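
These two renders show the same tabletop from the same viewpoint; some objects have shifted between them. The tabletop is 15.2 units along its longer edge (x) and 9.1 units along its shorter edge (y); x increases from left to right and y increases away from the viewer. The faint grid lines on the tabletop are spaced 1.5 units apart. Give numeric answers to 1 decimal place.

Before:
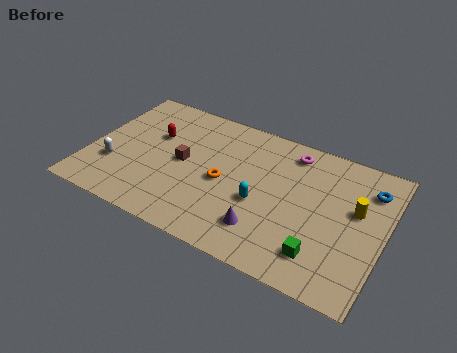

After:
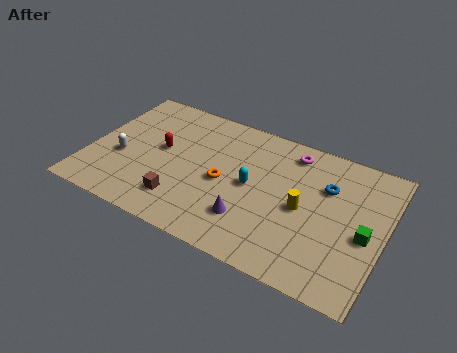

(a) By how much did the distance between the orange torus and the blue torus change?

-2.2

The distance was about 7.7 in the first image and 5.5 in the second, so they moved 2.2 units closer together.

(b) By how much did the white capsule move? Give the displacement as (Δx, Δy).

(0.3, 0.7)

From the two frames, the white capsule sits at roughly (1.4, 2.9) before and (1.7, 3.6) after.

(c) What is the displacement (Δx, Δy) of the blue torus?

(-2.1, -0.8)

The blue torus started near (14.2, 7.0) and ended near (12.1, 6.2).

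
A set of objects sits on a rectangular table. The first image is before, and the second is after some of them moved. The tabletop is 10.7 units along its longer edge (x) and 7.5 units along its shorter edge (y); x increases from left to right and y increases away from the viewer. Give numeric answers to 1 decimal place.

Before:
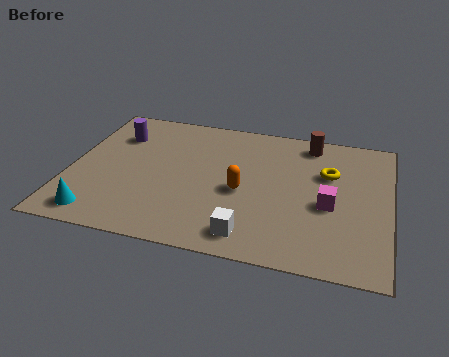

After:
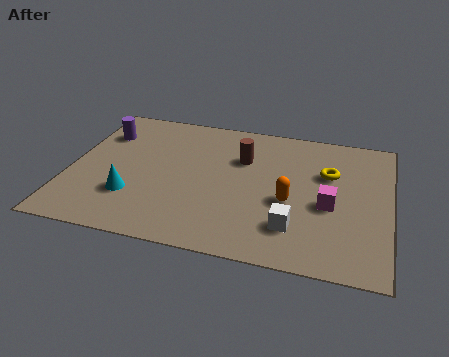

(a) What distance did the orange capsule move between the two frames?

1.6

The orange capsule was near (5.8, 3.3) before and (7.4, 3.1) after, so it travelled √(1.6² + 0.2²) ≈ 1.6 units.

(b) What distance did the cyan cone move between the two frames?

1.6

The cyan cone was near (1.2, 1.0) before and (2.2, 2.2) after, so it travelled √(1.0² + 1.2²) ≈ 1.6 units.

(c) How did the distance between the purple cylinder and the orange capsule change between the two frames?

+2.0

Before: roughly 4.9 units apart; after: 6.9. That's 2.0 units further apart.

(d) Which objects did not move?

the yellow torus and the magenta cube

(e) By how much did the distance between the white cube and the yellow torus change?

-1.2

They were about 4.5 units apart before and 3.3 after — 1.2 units closer together.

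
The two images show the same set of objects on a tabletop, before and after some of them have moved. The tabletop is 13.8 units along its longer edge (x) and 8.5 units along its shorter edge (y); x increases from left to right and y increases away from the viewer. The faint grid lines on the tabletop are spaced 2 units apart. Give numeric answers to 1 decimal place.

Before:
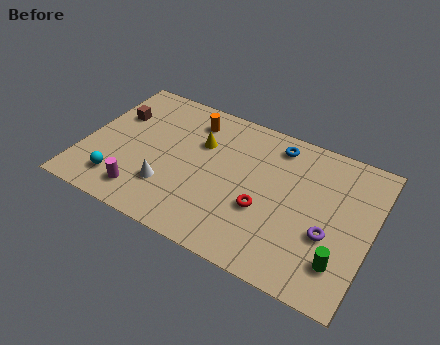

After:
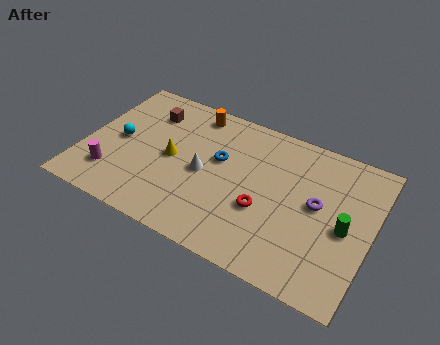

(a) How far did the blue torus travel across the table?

3.3

The blue torus was near (8.9, 7.2) before and (6.4, 5.1) after, so it travelled √(2.5² + 2.1²) ≈ 3.3 units.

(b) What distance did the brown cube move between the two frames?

1.7

The brown cube moved from about (1.2, 5.7) to (2.7, 6.5), a distance of √(1.5² + 0.8²) ≈ 1.7.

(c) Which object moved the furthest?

the blue torus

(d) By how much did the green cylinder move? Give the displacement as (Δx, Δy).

(0.0, 1.9)

The green cylinder was at about (12.6, 2.0) and moved to about (12.6, 3.9).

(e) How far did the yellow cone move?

1.9

From (5.4, 5.7) to (4.2, 4.2), the yellow cone covered √(1.2² + 1.5²) ≈ 1.9 units.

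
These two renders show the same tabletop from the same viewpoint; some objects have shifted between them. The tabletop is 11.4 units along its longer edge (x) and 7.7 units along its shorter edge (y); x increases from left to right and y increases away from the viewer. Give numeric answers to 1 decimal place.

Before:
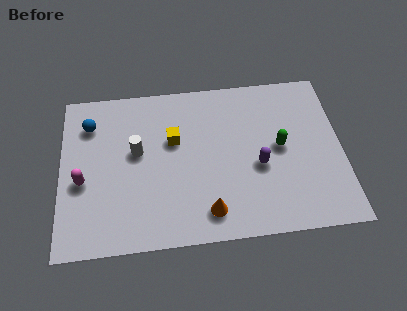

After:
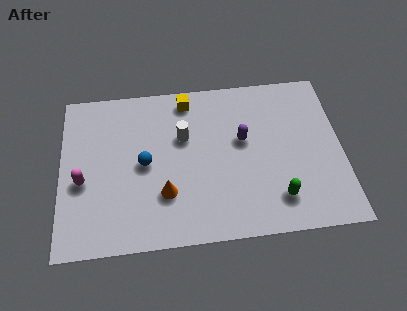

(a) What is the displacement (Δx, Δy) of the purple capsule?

(-0.6, 1.3)

The purple capsule started near (8.0, 3.2) and ended near (7.4, 4.5).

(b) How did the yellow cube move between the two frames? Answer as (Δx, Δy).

(0.6, 1.9)

The yellow cube was at about (4.6, 4.8) and moved to about (5.2, 6.7).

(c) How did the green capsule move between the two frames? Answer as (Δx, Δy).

(-0.2, -2.4)

From the two frames, the green capsule sits at roughly (8.9, 4.0) before and (8.7, 1.6) after.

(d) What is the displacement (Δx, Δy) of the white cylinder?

(1.9, 0.5)

The white cylinder was at about (3.1, 4.4) and moved to about (5.0, 4.9).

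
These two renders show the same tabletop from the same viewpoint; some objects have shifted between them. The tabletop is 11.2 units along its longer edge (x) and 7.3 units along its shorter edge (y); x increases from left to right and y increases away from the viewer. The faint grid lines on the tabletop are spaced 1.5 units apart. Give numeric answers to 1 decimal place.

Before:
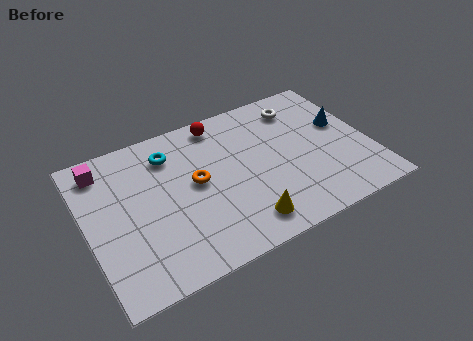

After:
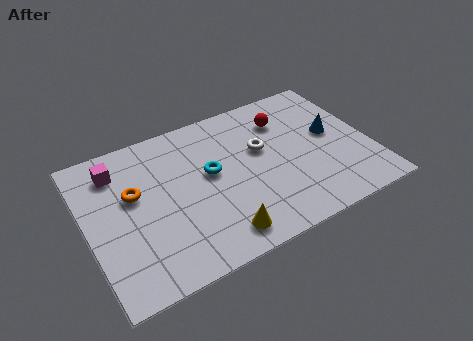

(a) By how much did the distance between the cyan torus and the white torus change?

-3.2

They were about 5.3 units apart before and 2.1 after — 3.2 units closer together.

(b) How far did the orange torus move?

2.5

From (4.3, 3.9) to (1.9, 4.4), the orange torus covered √(2.4² + 0.5²) ≈ 2.5 units.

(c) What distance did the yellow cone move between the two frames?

1.0

The yellow cone moved from about (5.8, 1.2) to (4.8, 1.1), a distance of √(1.0² + 0.1²) ≈ 1.0.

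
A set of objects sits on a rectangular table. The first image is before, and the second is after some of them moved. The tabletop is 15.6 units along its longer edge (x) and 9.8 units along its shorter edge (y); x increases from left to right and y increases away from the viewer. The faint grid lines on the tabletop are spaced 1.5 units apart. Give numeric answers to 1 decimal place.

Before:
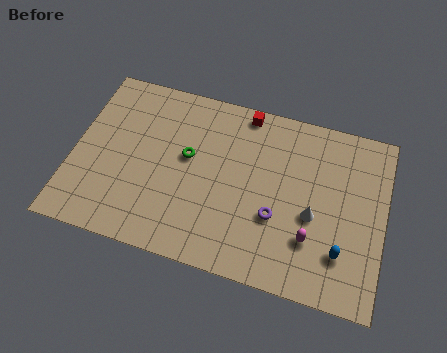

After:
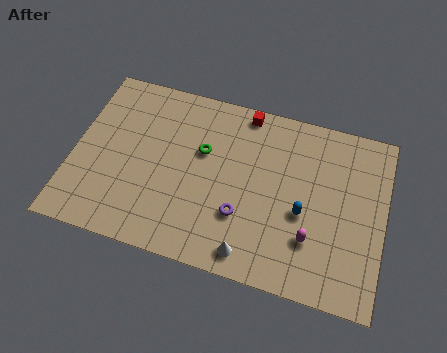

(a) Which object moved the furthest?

the white cone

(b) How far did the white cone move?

4.1

From (12.1, 4.1) to (9.2, 1.2), the white cone covered √(2.9² + 2.9²) ≈ 4.1 units.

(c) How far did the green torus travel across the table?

0.9

The green torus was near (5.7, 5.6) before and (6.4, 6.1) after, so it travelled √(0.7² + 0.5²) ≈ 0.9 units.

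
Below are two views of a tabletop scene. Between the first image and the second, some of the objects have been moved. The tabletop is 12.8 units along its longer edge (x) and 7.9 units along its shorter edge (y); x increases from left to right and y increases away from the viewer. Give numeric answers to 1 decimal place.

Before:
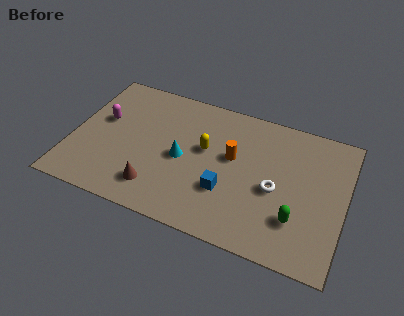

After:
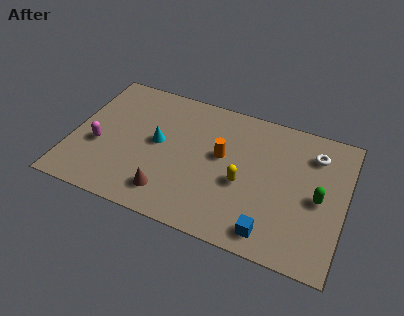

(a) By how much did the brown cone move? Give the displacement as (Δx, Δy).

(0.6, -0.1)

The brown cone was at about (4.2, 1.6) and moved to about (4.8, 1.5).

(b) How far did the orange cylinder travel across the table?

0.5

From (7.5, 4.6) to (7.0, 4.5), the orange cylinder covered √(0.5² + 0.1²) ≈ 0.5 units.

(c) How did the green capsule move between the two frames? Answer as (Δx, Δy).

(0.9, 1.5)

The green capsule was at about (10.7, 2.2) and moved to about (11.6, 3.7).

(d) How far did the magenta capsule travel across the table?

1.6

From (1.3, 4.7) to (1.3, 3.1), the magenta capsule covered √(0.0² + 1.6²) ≈ 1.6 units.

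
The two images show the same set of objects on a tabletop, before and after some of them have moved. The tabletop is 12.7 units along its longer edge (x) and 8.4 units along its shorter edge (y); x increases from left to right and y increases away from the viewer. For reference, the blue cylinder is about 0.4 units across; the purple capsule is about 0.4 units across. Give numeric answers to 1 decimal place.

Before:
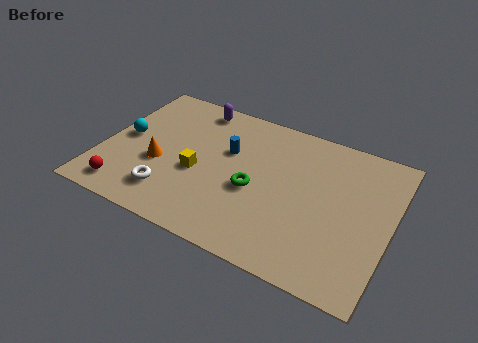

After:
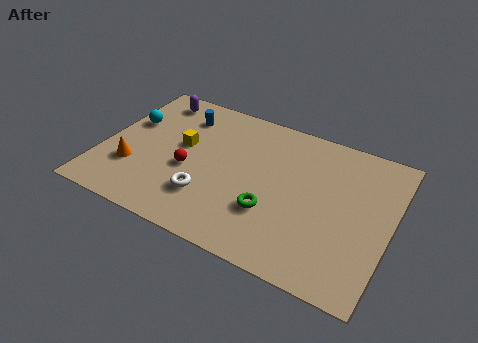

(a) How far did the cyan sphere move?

1.0

The cyan sphere moved from about (0.9, 4.3) to (0.9, 5.3), a distance of √(0.0² + 1.0²) ≈ 1.0.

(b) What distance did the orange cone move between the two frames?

1.3

The orange cone moved from about (2.6, 3.3) to (1.5, 2.6), a distance of √(1.1² + 0.7²) ≈ 1.3.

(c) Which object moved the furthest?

the red sphere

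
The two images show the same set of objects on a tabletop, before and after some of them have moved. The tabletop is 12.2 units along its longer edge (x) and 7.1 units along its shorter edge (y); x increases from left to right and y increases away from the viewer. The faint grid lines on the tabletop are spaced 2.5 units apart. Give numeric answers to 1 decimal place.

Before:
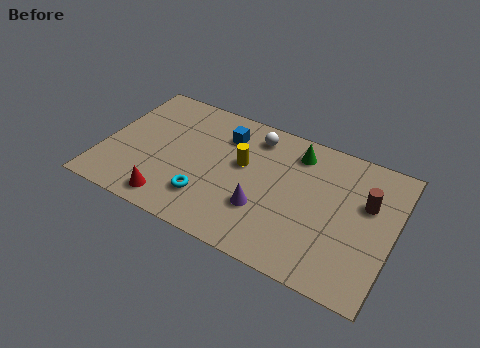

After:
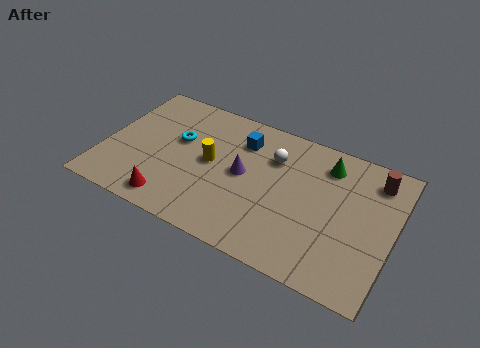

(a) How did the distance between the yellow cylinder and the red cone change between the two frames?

-1.1

They were about 4.1 units apart before and 3.0 after — 1.1 units closer together.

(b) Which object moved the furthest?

the cyan torus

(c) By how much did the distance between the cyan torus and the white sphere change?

-0.3

They were about 4.4 units apart before and 4.1 after — 0.3 units closer together.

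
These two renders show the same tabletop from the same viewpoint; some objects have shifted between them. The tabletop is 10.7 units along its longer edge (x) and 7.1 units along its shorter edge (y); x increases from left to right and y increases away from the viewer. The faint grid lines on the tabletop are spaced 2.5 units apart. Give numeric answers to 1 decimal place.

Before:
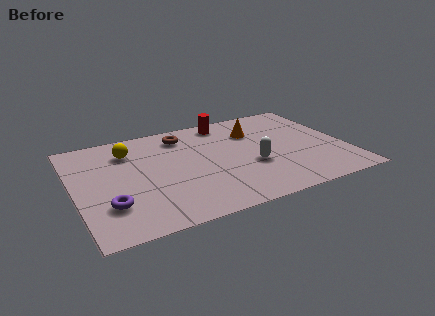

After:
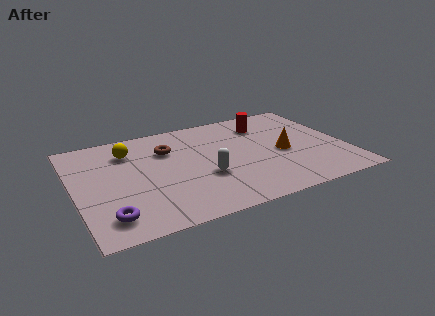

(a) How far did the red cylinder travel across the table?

1.7

The red cylinder moved from about (6.3, 6.2) to (7.8, 5.5), a distance of √(1.5² + 0.7²) ≈ 1.7.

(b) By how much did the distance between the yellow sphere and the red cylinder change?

+1.4

The distance was about 4.1 in the first image and 5.5 in the second, so they moved 1.4 units further apart.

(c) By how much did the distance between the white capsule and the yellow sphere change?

-1.4

The distance was about 5.3 in the first image and 3.9 in the second, so they moved 1.4 units closer together.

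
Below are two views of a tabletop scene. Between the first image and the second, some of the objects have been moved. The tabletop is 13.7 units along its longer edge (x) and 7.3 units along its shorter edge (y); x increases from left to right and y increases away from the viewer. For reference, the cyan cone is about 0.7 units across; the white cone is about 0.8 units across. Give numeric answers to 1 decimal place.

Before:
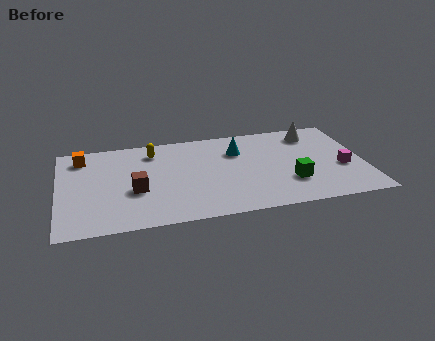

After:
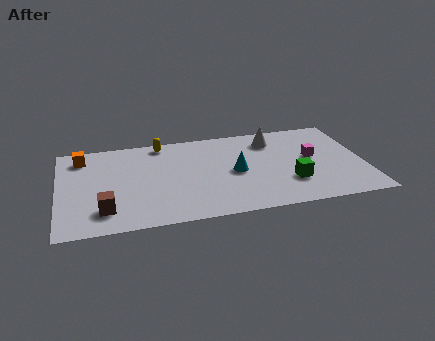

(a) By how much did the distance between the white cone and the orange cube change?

-1.9

The distance was about 10.5 in the first image and 8.6 in the second, so they moved 1.9 units closer together.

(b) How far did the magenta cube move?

1.7

The magenta cube moved from about (12.7, 2.9) to (11.4, 4.0), a distance of √(1.3² + 1.1²) ≈ 1.7.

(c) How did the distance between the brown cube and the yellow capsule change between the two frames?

+2.5

Before: roughly 3.1 units apart; after: 5.6. That's 2.5 units further apart.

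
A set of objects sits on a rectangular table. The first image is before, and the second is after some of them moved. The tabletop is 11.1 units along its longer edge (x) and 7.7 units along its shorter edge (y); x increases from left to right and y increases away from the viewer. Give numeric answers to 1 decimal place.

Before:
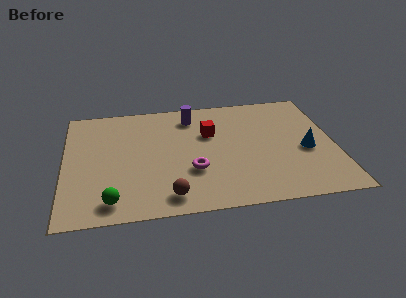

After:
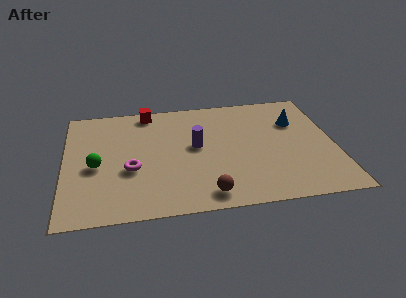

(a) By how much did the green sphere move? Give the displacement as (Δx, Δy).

(-0.6, 2.3)

From the two frames, the green sphere sits at roughly (1.9, 1.1) before and (1.3, 3.4) after.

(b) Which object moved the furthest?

the red cube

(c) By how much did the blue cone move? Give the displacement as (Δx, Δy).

(-0.3, 2.0)

From the two frames, the blue cone sits at roughly (9.9, 3.3) before and (9.6, 5.3) after.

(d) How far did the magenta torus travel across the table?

2.5

The magenta torus moved from about (5.2, 2.6) to (2.7, 3.0), a distance of √(2.5² + 0.4²) ≈ 2.5.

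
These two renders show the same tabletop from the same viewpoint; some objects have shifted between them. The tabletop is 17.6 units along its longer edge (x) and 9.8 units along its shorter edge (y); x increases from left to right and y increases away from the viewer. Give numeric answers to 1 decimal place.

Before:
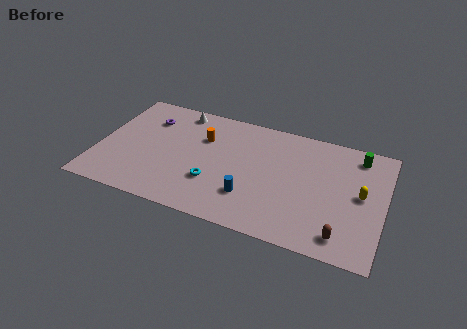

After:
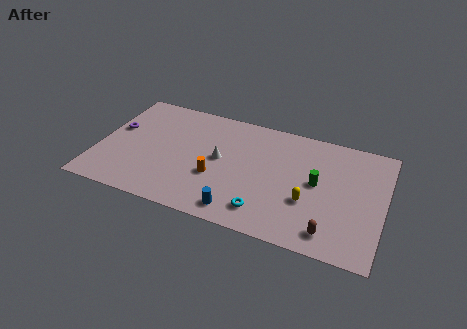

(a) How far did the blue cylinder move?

1.5

The blue cylinder was near (9.6, 2.7) before and (9.1, 1.3) after, so it travelled √(0.5² + 1.4²) ≈ 1.5 units.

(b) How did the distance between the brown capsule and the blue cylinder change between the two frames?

-0.3

The distance was about 5.8 in the first image and 5.5 in the second, so they moved 0.3 units closer together.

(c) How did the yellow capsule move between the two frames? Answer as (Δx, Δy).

(-3.1, -1.6)

From the two frames, the yellow capsule sits at roughly (16.2, 5.1) before and (13.1, 3.5) after.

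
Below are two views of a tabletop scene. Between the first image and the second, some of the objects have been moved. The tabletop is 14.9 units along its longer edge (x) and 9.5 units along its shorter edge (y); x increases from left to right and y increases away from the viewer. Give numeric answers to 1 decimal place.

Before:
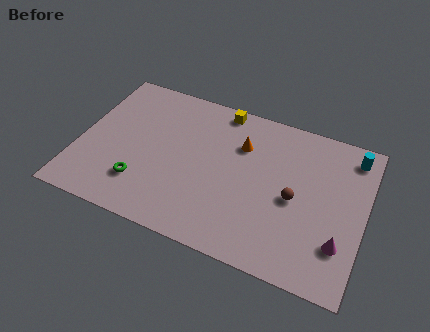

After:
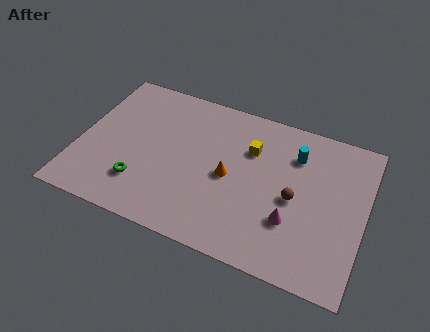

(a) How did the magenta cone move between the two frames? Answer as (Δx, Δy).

(-2.5, 0.4)

From the two frames, the magenta cone sits at roughly (13.8, 2.6) before and (11.3, 3.0) after.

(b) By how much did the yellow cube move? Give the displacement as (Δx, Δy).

(1.8, -2.0)

From the two frames, the yellow cube sits at roughly (7.0, 8.6) before and (8.8, 6.6) after.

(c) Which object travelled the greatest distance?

the cyan cylinder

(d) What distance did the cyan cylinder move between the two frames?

3.1

The cyan cylinder moved from about (14.0, 8.1) to (11.1, 7.1), a distance of √(2.9² + 1.0²) ≈ 3.1.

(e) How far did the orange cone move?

2.2

The orange cone was near (8.3, 6.7) before and (7.9, 4.5) after, so it travelled √(0.4² + 2.2²) ≈ 2.2 units.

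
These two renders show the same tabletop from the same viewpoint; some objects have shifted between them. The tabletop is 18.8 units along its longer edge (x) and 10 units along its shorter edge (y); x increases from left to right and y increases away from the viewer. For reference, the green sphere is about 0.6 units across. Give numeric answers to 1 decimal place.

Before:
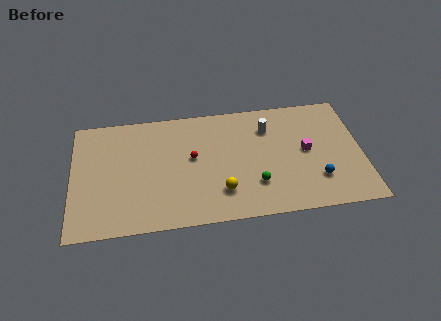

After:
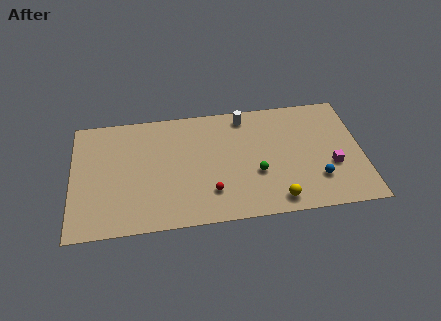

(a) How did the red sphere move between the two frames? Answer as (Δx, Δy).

(1.1, -3.1)

The red sphere started near (7.8, 5.6) and ended near (8.9, 2.5).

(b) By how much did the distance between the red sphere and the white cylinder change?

+1.3

They were about 5.3 units apart before and 6.6 after — 1.3 units further apart.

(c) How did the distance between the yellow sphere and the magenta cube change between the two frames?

-1.8

The distance was about 6.2 in the first image and 4.4 in the second, so they moved 1.8 units closer together.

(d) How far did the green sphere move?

0.9

From (11.8, 2.8) to (11.9, 3.7), the green sphere covered √(0.1² + 0.9²) ≈ 0.9 units.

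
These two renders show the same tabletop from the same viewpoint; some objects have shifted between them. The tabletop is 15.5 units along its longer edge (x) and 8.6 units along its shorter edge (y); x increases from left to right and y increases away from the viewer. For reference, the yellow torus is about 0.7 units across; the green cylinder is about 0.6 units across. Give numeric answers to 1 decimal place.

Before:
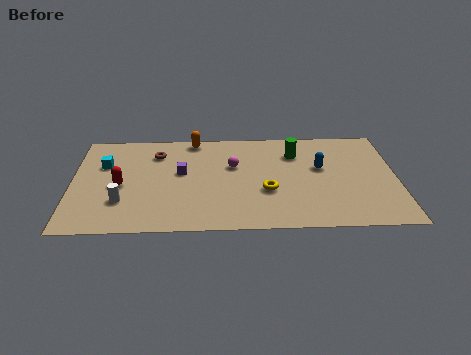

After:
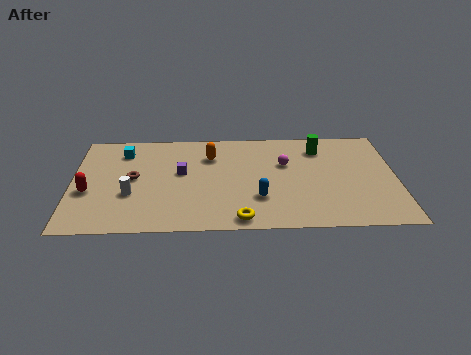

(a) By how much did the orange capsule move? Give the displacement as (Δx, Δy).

(0.8, -1.5)

The orange capsule started near (5.8, 7.8) and ended near (6.6, 6.3).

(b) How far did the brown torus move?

2.4

The brown torus moved from about (4.0, 6.6) to (2.9, 4.5), a distance of √(1.1² + 2.1²) ≈ 2.4.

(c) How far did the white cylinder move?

0.7

From (2.4, 2.5) to (2.8, 3.1), the white cylinder covered √(0.4² + 0.6²) ≈ 0.7 units.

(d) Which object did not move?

the purple cube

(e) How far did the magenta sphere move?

2.5

From (7.7, 5.4) to (10.2, 5.5), the magenta sphere covered √(2.5² + 0.1²) ≈ 2.5 units.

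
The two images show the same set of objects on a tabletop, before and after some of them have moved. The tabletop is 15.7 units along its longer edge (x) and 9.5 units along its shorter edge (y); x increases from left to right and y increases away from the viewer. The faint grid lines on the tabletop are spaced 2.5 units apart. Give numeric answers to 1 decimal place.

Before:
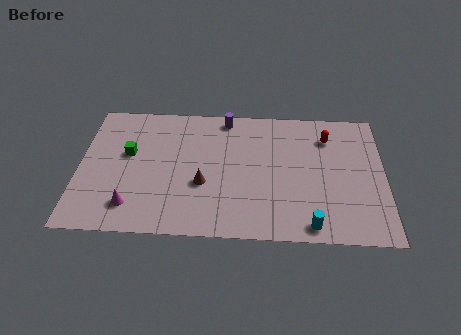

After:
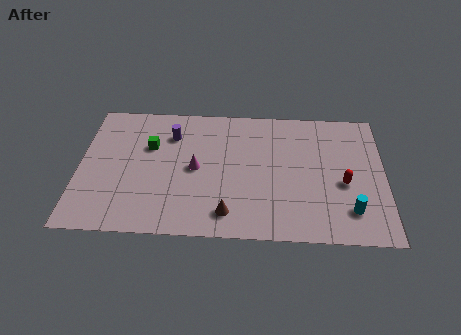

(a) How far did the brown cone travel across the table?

2.4

The brown cone was near (6.4, 3.6) before and (7.7, 1.6) after, so it travelled √(1.3² + 2.0²) ≈ 2.4 units.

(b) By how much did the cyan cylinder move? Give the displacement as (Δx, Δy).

(2.0, 1.1)

From the two frames, the cyan cylinder sits at roughly (11.9, 1.0) before and (13.9, 2.1) after.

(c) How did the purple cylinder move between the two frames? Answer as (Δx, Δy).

(-2.8, -1.4)

From the two frames, the purple cylinder sits at roughly (7.5, 8.5) before and (4.7, 7.1) after.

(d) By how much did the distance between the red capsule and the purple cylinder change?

+4.0

They were about 5.4 units apart before and 9.4 after — 4.0 units further apart.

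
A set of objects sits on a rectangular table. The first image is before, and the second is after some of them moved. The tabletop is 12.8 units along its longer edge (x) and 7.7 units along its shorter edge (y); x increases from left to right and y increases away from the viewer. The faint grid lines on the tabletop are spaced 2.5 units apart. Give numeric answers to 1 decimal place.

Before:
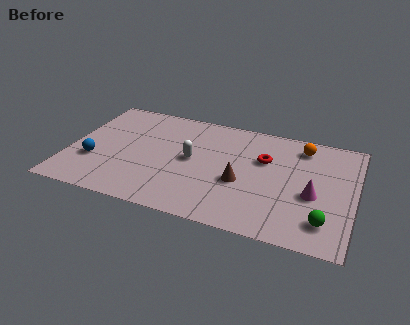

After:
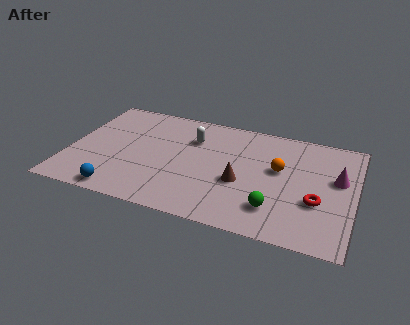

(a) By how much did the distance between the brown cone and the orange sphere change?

-2.0

The distance was about 4.1 in the first image and 2.1 in the second, so they moved 2.0 units closer together.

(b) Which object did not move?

the brown cone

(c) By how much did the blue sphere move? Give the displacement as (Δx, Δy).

(1.4, -1.8)

From the two frames, the blue sphere sits at roughly (1.2, 2.6) before and (2.6, 0.8) after.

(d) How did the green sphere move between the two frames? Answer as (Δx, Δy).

(-2.2, 0.2)

From the two frames, the green sphere sits at roughly (11.6, 1.6) before and (9.4, 1.8) after.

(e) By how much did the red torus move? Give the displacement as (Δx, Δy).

(2.5, -2.2)

The red torus was at about (8.7, 5.0) and moved to about (11.2, 2.8).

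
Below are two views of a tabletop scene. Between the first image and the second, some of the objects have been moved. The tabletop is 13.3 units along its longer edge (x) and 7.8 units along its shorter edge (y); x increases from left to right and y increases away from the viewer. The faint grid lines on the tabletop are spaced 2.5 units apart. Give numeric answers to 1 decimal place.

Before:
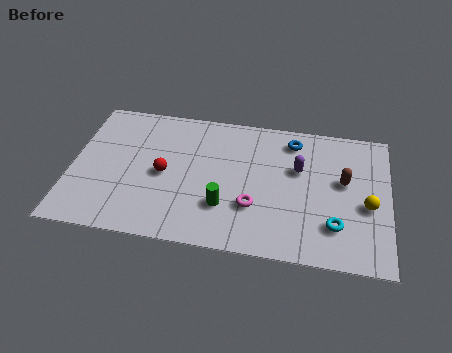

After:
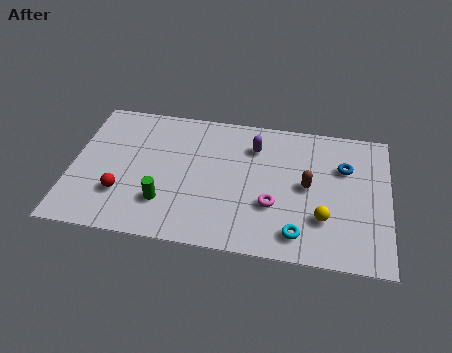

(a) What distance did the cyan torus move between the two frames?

1.7

The cyan torus moved from about (11.1, 2.0) to (9.6, 1.3), a distance of √(1.5² + 0.7²) ≈ 1.7.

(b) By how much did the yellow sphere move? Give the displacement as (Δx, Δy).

(-1.8, -1.0)

The yellow sphere was at about (12.4, 3.3) and moved to about (10.6, 2.3).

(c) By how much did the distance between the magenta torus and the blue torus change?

-0.4

The distance was about 4.3 in the first image and 3.9 in the second, so they moved 0.4 units closer together.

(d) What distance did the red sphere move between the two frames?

2.2

The red sphere moved from about (3.9, 3.7) to (2.2, 2.3), a distance of √(1.7² + 1.4²) ≈ 2.2.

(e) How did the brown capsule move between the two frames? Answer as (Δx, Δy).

(-1.5, -0.5)

The brown capsule started near (11.4, 4.5) and ended near (9.9, 4.0).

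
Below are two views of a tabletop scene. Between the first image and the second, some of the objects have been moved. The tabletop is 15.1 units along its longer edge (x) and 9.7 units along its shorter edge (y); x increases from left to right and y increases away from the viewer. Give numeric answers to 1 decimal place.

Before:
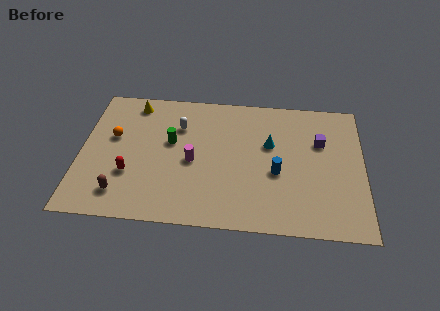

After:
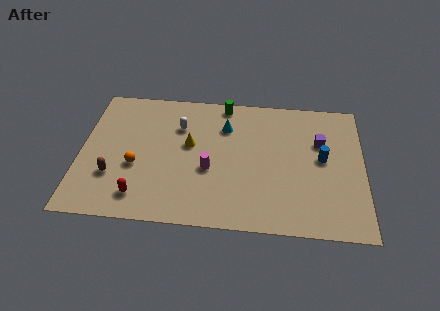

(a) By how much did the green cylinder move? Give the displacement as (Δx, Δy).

(2.8, 3.1)

From the two frames, the green cylinder sits at roughly (4.8, 5.7) before and (7.6, 8.8) after.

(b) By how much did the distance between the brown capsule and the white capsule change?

-0.7

Before: roughly 5.9 units apart; after: 5.2. That's 0.7 units closer together.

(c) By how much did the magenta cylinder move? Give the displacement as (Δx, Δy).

(0.9, -0.5)

From the two frames, the magenta cylinder sits at roughly (6.0, 4.4) before and (6.9, 3.9) after.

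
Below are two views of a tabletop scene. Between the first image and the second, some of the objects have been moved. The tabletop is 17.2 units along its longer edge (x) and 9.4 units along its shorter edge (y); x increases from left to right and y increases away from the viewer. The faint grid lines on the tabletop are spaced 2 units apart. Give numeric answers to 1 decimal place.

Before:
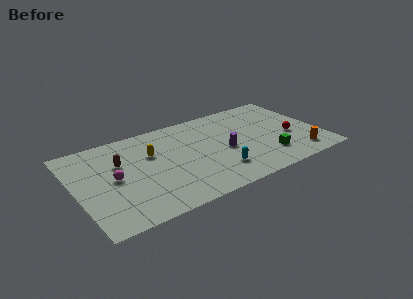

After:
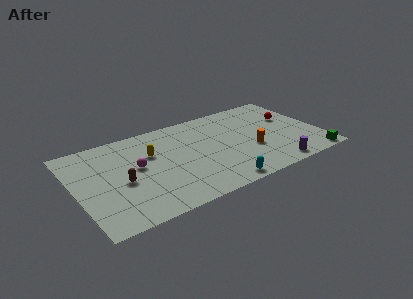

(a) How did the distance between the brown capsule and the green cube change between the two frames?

+2.8

Before: roughly 10.7 units apart; after: 13.5. That's 2.8 units further apart.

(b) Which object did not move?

the yellow capsule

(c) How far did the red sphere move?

2.1

The red sphere moved from about (15.1, 3.8) to (15.5, 5.9), a distance of √(0.4² + 2.1²) ≈ 2.1.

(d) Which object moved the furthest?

the purple cylinder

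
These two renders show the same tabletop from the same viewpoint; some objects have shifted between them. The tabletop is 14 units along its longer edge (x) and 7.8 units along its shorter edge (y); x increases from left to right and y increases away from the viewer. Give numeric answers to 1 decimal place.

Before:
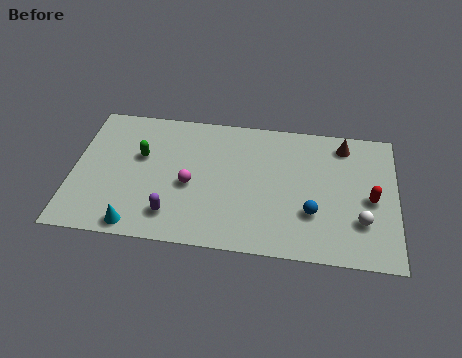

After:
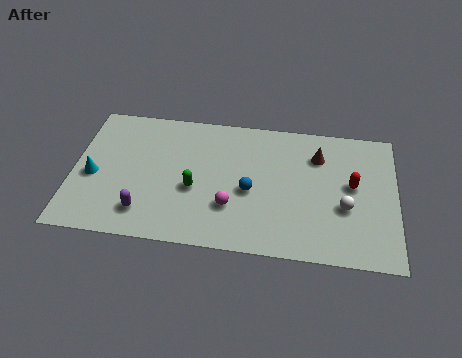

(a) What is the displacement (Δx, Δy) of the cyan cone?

(-2.0, 2.6)

The cyan cone was at about (2.9, 0.8) and moved to about (0.9, 3.4).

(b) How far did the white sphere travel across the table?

1.0

The white sphere was near (12.5, 2.3) before and (11.8, 3.0) after, so it travelled √(0.7² + 0.7²) ≈ 1.0 units.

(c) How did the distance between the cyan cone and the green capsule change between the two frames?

+0.4

Before: roughly 4.0 units apart; after: 4.4. That's 0.4 units further apart.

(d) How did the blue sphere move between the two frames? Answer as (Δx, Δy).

(-2.7, 0.9)

The blue sphere started near (10.4, 2.5) and ended near (7.7, 3.4).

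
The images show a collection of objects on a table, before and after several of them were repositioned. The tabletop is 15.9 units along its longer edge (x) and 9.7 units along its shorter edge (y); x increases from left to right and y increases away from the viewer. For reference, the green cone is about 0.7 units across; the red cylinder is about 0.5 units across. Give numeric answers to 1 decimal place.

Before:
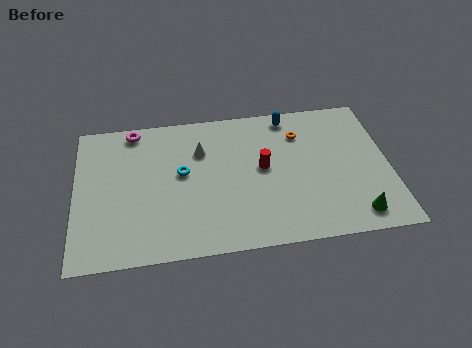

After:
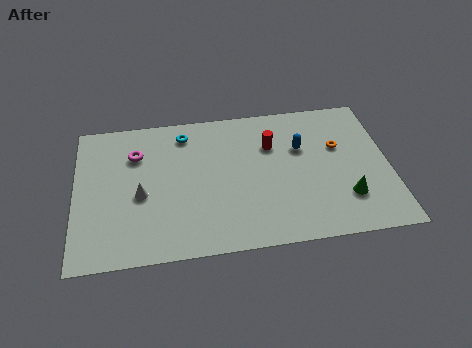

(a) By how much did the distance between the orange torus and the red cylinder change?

+0.6

Before: roughly 2.9 units apart; after: 3.5. That's 0.6 units further apart.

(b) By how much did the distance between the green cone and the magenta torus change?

-1.8

They were about 13.2 units apart before and 11.4 after — 1.8 units closer together.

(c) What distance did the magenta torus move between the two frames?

1.7

From (3.0, 8.7) to (3.1, 7.0), the magenta torus covered √(0.1² + 1.7²) ≈ 1.7 units.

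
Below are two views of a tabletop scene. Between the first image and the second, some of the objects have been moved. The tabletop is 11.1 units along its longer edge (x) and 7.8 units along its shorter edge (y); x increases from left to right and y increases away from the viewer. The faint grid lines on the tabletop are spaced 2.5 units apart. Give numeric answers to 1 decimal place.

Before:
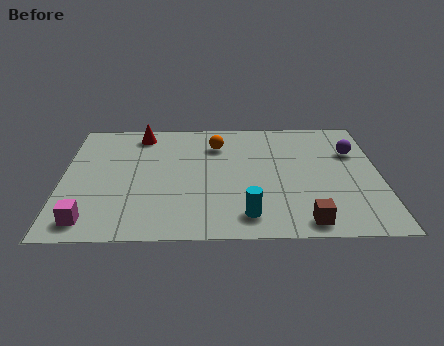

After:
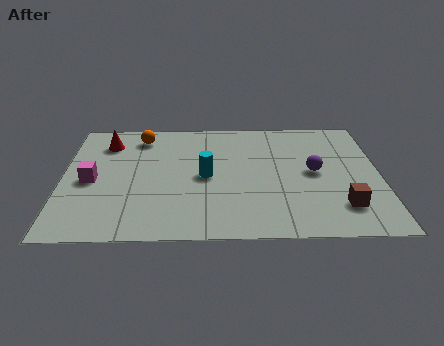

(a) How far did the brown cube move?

1.6

The brown cube was near (8.4, 0.9) before and (9.7, 1.8) after, so it travelled √(1.3² + 0.9²) ≈ 1.6 units.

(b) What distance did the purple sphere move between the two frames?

1.9

The purple sphere moved from about (10.2, 5.3) to (8.8, 4.0), a distance of √(1.4² + 1.3²) ≈ 1.9.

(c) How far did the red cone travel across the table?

1.3

The red cone moved from about (2.7, 6.7) to (1.5, 6.1), a distance of √(1.2² + 0.6²) ≈ 1.3.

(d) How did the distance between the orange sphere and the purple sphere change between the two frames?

+1.8

The distance was about 4.8 in the first image and 6.6 in the second, so they moved 1.8 units further apart.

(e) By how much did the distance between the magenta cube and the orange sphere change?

-3.1

Before: roughly 6.5 units apart; after: 3.4. That's 3.1 units closer together.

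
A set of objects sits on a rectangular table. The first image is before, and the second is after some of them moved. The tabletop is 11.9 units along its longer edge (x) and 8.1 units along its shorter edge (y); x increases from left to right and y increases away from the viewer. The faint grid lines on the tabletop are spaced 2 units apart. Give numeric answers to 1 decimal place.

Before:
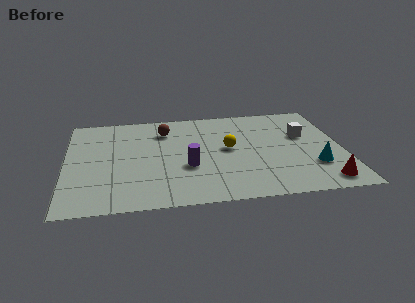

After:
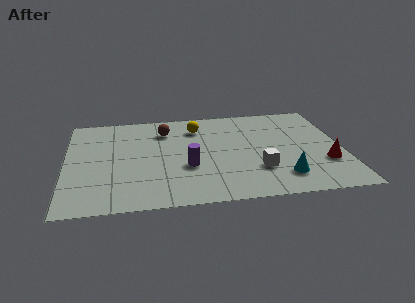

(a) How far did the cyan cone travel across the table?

1.6

From (10.6, 2.4) to (9.2, 1.7), the cyan cone covered √(1.4² + 0.7²) ≈ 1.6 units.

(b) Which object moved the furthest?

the white cube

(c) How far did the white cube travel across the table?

3.3

The white cube moved from about (10.3, 5.0) to (8.2, 2.4), a distance of √(2.1² + 2.6²) ≈ 3.3.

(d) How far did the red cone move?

1.5

From (10.9, 1.1) to (11.1, 2.6), the red cone covered √(0.2² + 1.5²) ≈ 1.5 units.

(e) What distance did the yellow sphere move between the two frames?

2.4

From (7.0, 4.3) to (5.7, 6.3), the yellow sphere covered √(1.3² + 2.0²) ≈ 2.4 units.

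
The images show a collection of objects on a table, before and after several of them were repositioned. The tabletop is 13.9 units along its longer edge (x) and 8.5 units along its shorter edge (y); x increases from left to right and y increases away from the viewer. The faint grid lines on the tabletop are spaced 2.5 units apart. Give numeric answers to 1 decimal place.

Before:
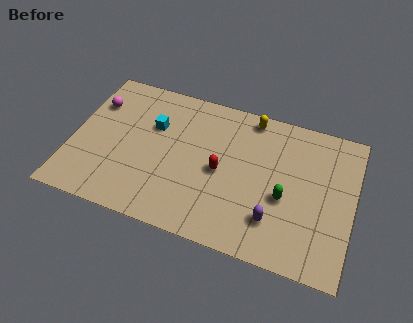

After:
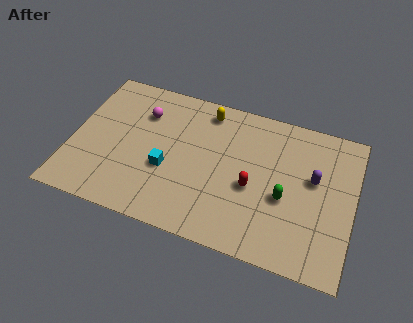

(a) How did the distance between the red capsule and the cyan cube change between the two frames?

+0.4

The distance was about 3.8 in the first image and 4.2 in the second, so they moved 0.4 units further apart.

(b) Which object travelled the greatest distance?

the purple capsule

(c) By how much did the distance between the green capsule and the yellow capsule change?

+1.1

Before: roughly 4.6 units apart; after: 5.7. That's 1.1 units further apart.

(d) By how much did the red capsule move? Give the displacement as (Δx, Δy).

(1.6, -0.4)

From the two frames, the red capsule sits at roughly (7.4, 4.0) before and (9.0, 3.6) after.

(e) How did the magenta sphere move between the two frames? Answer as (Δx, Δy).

(2.4, 0.1)

From the two frames, the magenta sphere sits at roughly (0.9, 6.1) before and (3.3, 6.2) after.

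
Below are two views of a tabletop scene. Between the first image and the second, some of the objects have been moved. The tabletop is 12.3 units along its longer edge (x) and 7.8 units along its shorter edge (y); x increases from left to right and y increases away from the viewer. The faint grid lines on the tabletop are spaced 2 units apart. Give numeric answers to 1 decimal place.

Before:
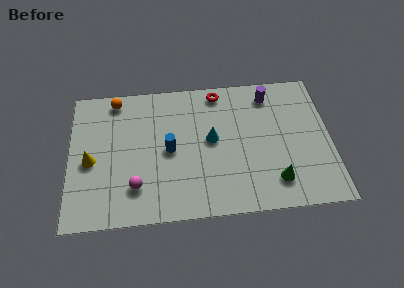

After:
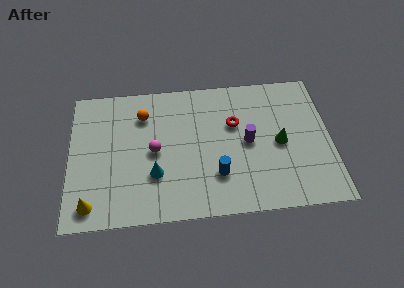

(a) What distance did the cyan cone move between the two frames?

3.2

The cyan cone moved from about (6.7, 4.2) to (4.0, 2.5), a distance of √(2.7² + 1.7²) ≈ 3.2.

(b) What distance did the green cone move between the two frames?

2.1

The green cone was near (9.6, 1.6) before and (9.9, 3.7) after, so it travelled √(0.3² + 2.1²) ≈ 2.1 units.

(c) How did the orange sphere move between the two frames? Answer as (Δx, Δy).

(1.3, -1.0)

The orange sphere started near (2.2, 6.9) and ended near (3.5, 5.9).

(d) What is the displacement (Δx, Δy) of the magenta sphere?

(0.9, 1.9)

From the two frames, the magenta sphere sits at roughly (3.1, 1.9) before and (4.0, 3.8) after.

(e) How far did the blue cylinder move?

2.7

From (4.7, 3.8) to (6.9, 2.2), the blue cylinder covered √(2.2² + 1.6²) ≈ 2.7 units.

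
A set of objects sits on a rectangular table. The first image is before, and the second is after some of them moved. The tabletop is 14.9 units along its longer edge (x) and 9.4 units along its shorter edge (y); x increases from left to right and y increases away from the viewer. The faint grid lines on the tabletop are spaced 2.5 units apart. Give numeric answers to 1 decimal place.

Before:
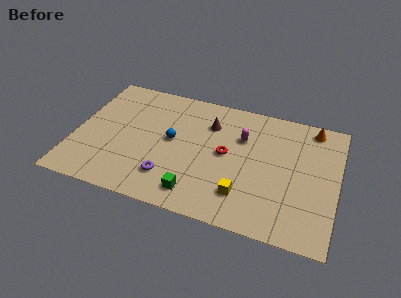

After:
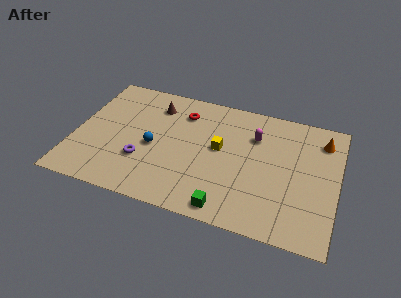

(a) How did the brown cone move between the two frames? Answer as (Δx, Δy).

(-3.2, 0.5)

The brown cone started near (7.5, 6.9) and ended near (4.3, 7.4).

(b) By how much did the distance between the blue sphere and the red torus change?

+0.3

They were about 3.1 units apart before and 3.4 after — 0.3 units further apart.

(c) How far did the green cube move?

1.9

The green cube moved from about (7.2, 1.5) to (9.0, 1.0), a distance of √(1.8² + 0.5²) ≈ 1.9.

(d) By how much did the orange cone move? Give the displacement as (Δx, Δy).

(0.6, -0.8)

The orange cone started near (13.3, 8.3) and ended near (13.9, 7.5).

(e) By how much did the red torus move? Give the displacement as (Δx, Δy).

(-2.7, 2.4)

The red torus started near (8.6, 4.9) and ended near (5.9, 7.3).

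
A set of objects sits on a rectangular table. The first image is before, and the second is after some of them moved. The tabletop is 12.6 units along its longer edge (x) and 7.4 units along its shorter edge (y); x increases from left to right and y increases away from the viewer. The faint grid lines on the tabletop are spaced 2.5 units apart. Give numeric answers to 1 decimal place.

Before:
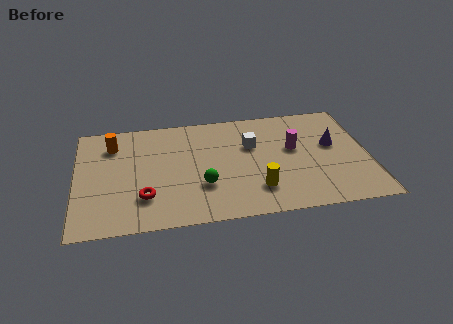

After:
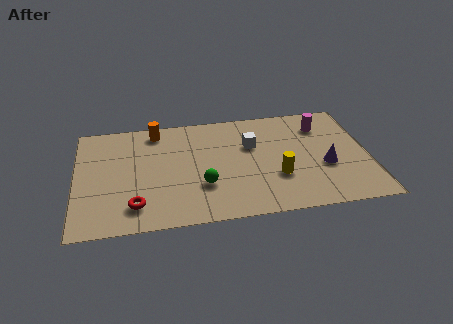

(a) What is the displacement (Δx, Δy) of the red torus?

(-0.4, -0.5)

From the two frames, the red torus sits at roughly (2.9, 2.0) before and (2.5, 1.5) after.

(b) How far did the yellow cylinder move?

1.1

From (7.7, 1.8) to (8.6, 2.5), the yellow cylinder covered √(0.9² + 0.7²) ≈ 1.1 units.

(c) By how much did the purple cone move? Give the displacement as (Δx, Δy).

(-0.4, -1.4)

The purple cone was at about (11.1, 4.3) and moved to about (10.7, 2.9).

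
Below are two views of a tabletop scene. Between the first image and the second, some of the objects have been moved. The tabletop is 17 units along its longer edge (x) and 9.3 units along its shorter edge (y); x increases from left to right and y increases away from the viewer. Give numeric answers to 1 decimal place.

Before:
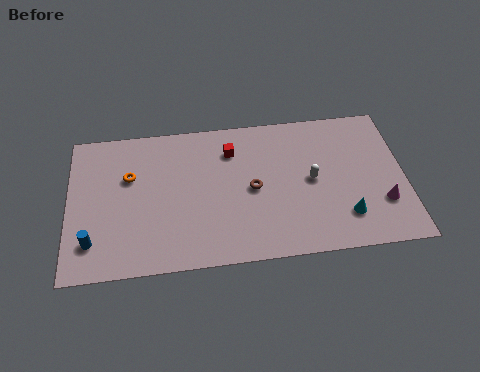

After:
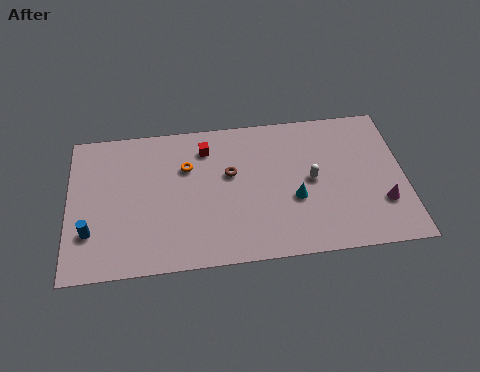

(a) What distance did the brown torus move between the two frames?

1.6

The brown torus moved from about (9.3, 4.5) to (8.2, 5.6), a distance of √(1.1² + 1.1²) ≈ 1.6.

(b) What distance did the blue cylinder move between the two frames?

0.6

The blue cylinder moved from about (1.2, 2.1) to (1.1, 2.7), a distance of √(0.1² + 0.6²) ≈ 0.6.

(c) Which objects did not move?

the white capsule and the magenta cone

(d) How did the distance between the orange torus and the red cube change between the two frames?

-3.8

The distance was about 5.3 in the first image and 1.5 in the second, so they moved 3.8 units closer together.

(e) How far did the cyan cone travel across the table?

2.9

From (13.9, 2.2) to (11.4, 3.6), the cyan cone covered √(2.5² + 1.4²) ≈ 2.9 units.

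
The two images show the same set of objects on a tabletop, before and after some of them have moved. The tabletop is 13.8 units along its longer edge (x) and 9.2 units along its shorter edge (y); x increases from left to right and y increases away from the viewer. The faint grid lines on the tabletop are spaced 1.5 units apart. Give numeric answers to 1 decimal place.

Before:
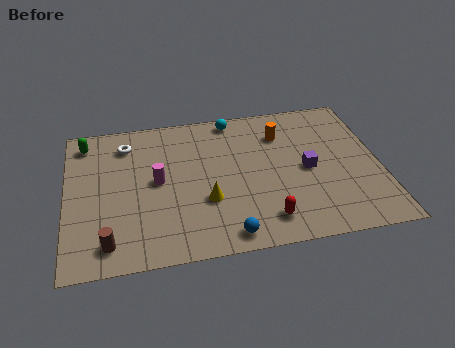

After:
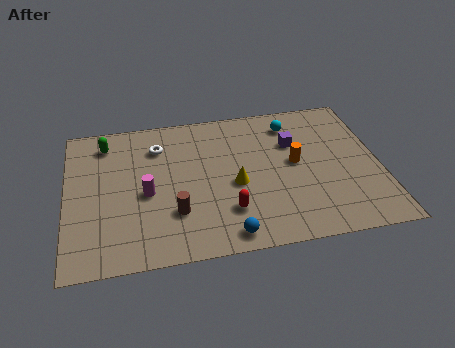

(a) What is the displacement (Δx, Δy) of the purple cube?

(-0.5, 1.8)

The purple cube started near (10.6, 4.4) and ended near (10.1, 6.2).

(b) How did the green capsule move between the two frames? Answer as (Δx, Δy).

(0.9, -0.2)

The green capsule was at about (0.9, 7.8) and moved to about (1.8, 7.6).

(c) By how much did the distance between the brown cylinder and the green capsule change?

-0.8

Before: roughly 6.5 units apart; after: 5.7. That's 0.8 units closer together.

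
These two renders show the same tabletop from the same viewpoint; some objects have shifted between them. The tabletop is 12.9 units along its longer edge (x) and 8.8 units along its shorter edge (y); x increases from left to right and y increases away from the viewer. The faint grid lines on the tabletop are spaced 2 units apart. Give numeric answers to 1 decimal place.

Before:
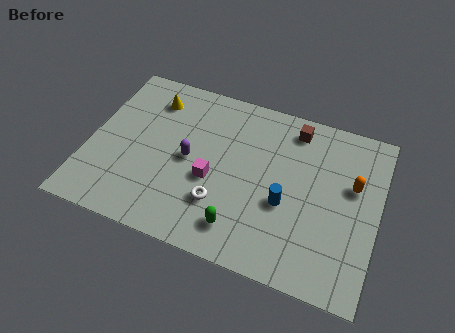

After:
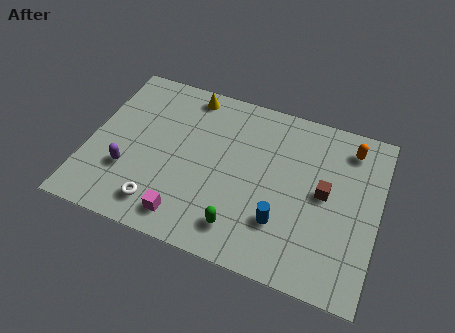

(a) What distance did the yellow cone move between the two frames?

1.8

From (2.5, 7.0) to (4.1, 7.8), the yellow cone covered √(1.6² + 0.8²) ≈ 1.8 units.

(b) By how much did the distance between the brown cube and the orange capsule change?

-0.7

Before: roughly 3.5 units apart; after: 2.8. That's 0.7 units closer together.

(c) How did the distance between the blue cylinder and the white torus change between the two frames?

+2.4

Before: roughly 3.0 units apart; after: 5.4. That's 2.4 units further apart.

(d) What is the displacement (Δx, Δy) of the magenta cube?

(-0.9, -2.3)

From the two frames, the magenta cube sits at roughly (5.6, 3.6) before and (4.7, 1.3) after.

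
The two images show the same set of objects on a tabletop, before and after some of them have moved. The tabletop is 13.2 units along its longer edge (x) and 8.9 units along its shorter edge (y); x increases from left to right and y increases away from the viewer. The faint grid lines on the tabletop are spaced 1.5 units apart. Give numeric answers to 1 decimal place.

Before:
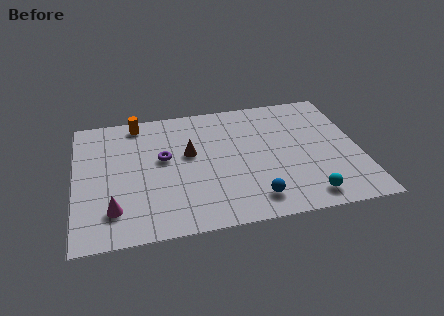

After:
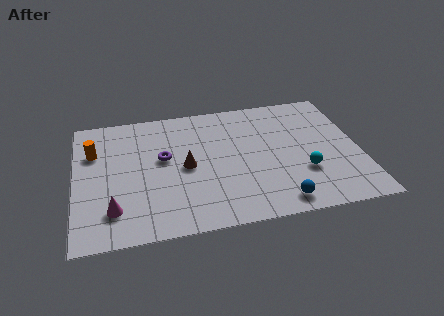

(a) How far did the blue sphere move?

1.2

From (8.1, 1.5) to (9.2, 1.1), the blue sphere covered √(1.1² + 0.4²) ≈ 1.2 units.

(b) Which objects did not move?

the magenta cone and the purple torus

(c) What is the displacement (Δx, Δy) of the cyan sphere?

(0.0, 1.7)

The cyan sphere was at about (10.5, 1.2) and moved to about (10.5, 2.9).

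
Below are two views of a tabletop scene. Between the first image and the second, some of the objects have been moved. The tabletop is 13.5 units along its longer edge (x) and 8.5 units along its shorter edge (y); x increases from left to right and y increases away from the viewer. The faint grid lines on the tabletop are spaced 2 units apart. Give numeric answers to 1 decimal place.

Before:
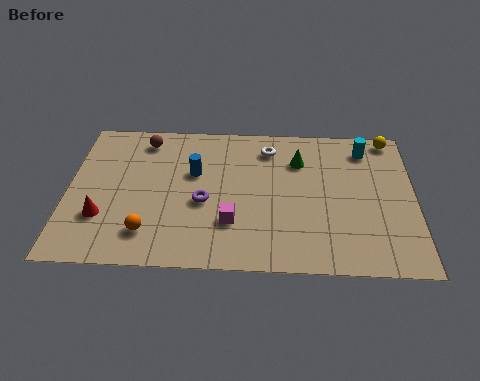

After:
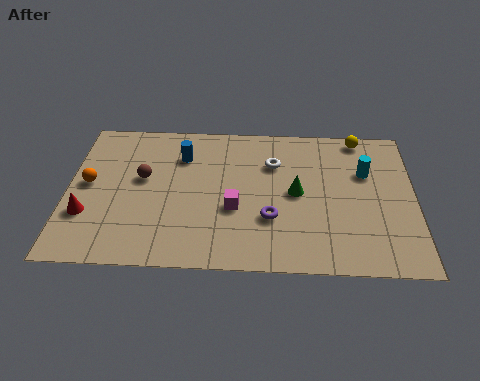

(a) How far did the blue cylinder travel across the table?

1.1

From (4.9, 5.3) to (4.4, 6.3), the blue cylinder covered √(0.5² + 1.0²) ≈ 1.1 units.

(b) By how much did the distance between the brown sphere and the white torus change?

+0.3

Before: roughly 4.9 units apart; after: 5.2. That's 0.3 units further apart.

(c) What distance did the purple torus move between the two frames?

2.7

The purple torus moved from about (5.3, 3.6) to (7.9, 2.8), a distance of √(2.6² + 0.8²) ≈ 2.7.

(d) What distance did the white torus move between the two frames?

0.9

From (7.8, 6.9) to (8.0, 6.0), the white torus covered √(0.2² + 0.9²) ≈ 0.9 units.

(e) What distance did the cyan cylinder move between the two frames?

1.4

From (11.6, 7.0) to (11.6, 5.6), the cyan cylinder covered √(0.0² + 1.4²) ≈ 1.4 units.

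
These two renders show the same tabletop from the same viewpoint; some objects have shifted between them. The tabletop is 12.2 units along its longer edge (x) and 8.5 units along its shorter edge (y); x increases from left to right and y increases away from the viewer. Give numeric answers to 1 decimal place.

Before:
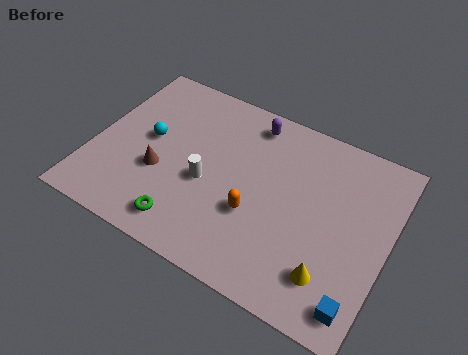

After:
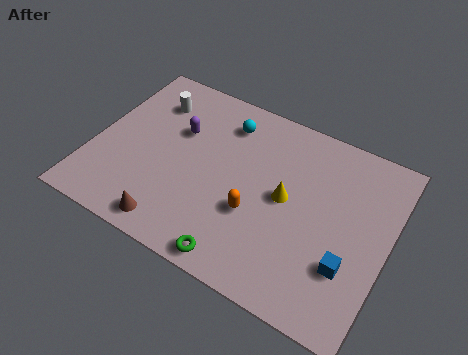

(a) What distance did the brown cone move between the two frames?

2.4

The brown cone was near (2.9, 3.2) before and (3.8, 1.0) after, so it travelled √(0.9² + 2.2²) ≈ 2.4 units.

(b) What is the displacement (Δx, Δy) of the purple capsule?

(-2.8, -1.8)

From the two frames, the purple capsule sits at roughly (6.1, 7.3) before and (3.3, 5.5) after.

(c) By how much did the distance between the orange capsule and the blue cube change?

-1.0

Before: roughly 4.9 units apart; after: 3.9. That's 1.0 units closer together.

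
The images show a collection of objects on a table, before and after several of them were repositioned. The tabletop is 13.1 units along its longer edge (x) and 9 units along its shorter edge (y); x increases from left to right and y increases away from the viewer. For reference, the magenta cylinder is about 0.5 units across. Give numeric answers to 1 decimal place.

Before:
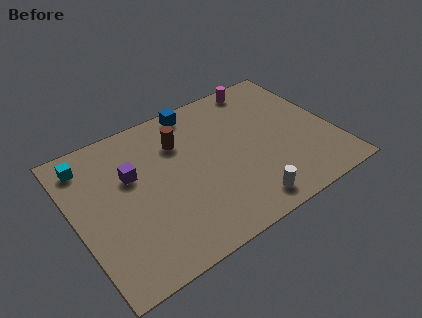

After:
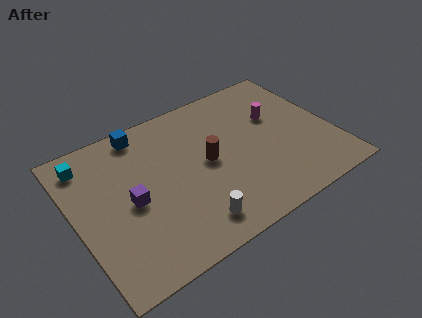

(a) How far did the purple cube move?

1.5

The purple cube was near (3.0, 5.7) before and (2.7, 4.2) after, so it travelled √(0.3² + 1.5²) ≈ 1.5 units.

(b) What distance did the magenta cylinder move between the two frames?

2.4

From (10.2, 8.1) to (10.5, 5.7), the magenta cylinder covered √(0.3² + 2.4²) ≈ 2.4 units.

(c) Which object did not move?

the cyan cube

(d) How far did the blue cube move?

2.8

From (6.7, 8.1) to (3.9, 8.0), the blue cube covered √(2.8² + 0.1²) ≈ 2.8 units.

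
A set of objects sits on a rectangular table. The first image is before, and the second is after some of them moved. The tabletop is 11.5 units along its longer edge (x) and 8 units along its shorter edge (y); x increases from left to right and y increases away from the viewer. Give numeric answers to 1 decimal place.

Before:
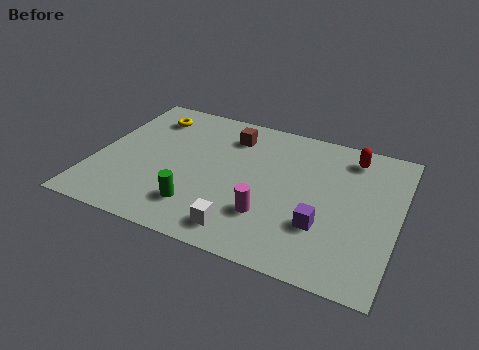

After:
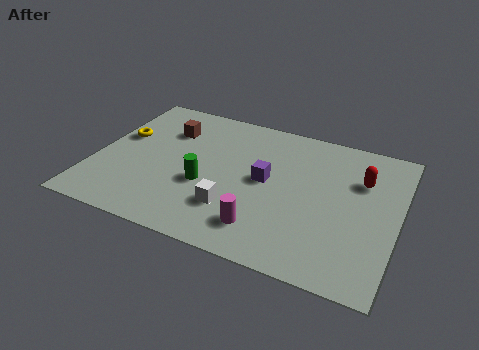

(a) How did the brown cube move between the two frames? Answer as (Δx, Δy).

(-2.4, -0.5)

From the two frames, the brown cube sits at roughly (4.9, 6.3) before and (2.5, 5.8) after.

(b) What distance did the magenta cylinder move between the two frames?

0.7

The magenta cylinder moved from about (6.8, 2.3) to (6.7, 1.6), a distance of √(0.1² + 0.7²) ≈ 0.7.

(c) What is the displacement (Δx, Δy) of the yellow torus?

(-0.9, -1.6)

From the two frames, the yellow torus sits at roughly (1.7, 6.4) before and (0.8, 4.8) after.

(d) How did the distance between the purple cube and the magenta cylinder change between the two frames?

+0.6

The distance was about 2.0 in the first image and 2.6 in the second, so they moved 0.6 units further apart.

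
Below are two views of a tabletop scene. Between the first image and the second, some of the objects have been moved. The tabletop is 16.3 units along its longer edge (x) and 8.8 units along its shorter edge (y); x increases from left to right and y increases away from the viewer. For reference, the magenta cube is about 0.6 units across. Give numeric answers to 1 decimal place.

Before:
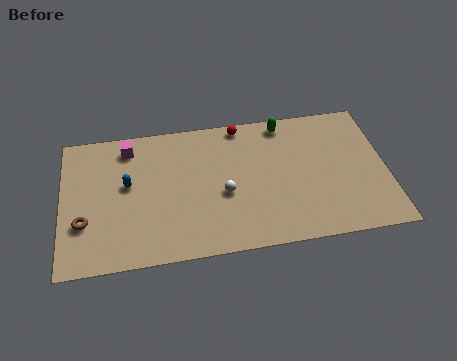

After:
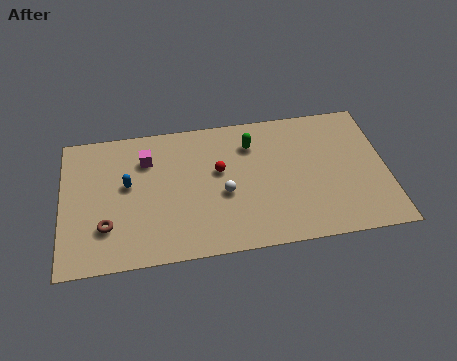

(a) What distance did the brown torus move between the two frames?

1.2

From (1.1, 2.9) to (2.2, 2.5), the brown torus covered √(1.1² + 0.4²) ≈ 1.2 units.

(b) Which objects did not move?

the blue capsule and the white sphere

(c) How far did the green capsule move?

2.0

The green capsule moved from about (11.3, 7.8) to (9.6, 6.7), a distance of √(1.7² + 1.1²) ≈ 2.0.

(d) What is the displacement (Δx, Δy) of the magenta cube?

(0.9, -0.9)

From the two frames, the magenta cube sits at roughly (3.4, 7.4) before and (4.3, 6.5) after.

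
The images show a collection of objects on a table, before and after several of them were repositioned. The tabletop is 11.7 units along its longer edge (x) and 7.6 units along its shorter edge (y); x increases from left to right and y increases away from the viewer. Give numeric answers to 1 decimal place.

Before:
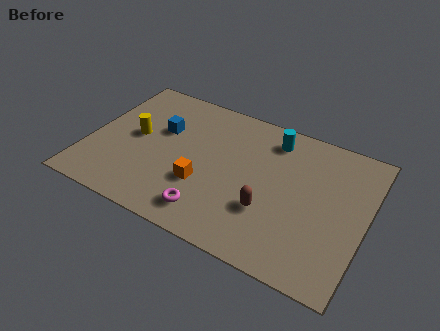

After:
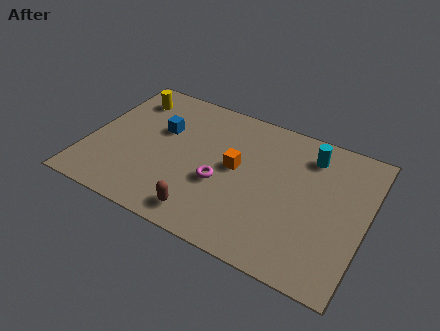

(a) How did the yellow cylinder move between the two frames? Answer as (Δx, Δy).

(-0.6, 2.1)

From the two frames, the yellow cylinder sits at roughly (1.9, 4.0) before and (1.3, 6.1) after.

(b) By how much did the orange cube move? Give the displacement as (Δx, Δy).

(1.2, 1.5)

The orange cube started near (5.0, 2.6) and ended near (6.2, 4.1).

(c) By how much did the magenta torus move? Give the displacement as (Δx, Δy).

(0.2, 1.7)

The magenta torus started near (5.5, 1.3) and ended near (5.7, 3.0).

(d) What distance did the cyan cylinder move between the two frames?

1.6

The cyan cylinder moved from about (7.5, 6.3) to (9.1, 6.1), a distance of √(1.6² + 0.2²) ≈ 1.6.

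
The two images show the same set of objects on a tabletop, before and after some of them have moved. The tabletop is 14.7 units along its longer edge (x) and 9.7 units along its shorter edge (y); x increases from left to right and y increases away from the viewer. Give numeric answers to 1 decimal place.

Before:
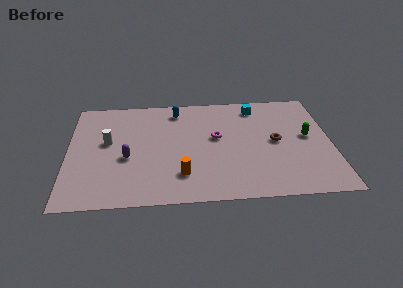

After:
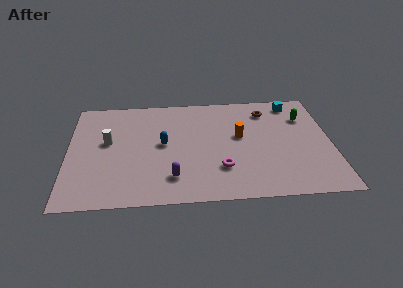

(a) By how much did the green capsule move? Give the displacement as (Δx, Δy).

(-0.1, 1.8)

The green capsule was at about (13.4, 5.2) and moved to about (13.3, 7.0).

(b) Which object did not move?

the white cylinder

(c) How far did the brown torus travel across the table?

2.9

The brown torus was near (11.6, 4.9) before and (11.2, 7.8) after, so it travelled √(0.4² + 2.9²) ≈ 2.9 units.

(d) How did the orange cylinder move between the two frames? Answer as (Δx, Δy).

(3.3, 3.2)

The orange cylinder started near (6.3, 2.3) and ended near (9.6, 5.5).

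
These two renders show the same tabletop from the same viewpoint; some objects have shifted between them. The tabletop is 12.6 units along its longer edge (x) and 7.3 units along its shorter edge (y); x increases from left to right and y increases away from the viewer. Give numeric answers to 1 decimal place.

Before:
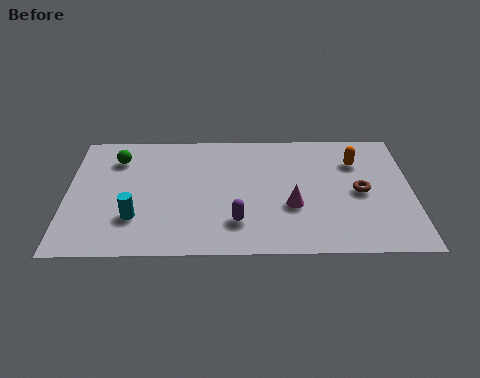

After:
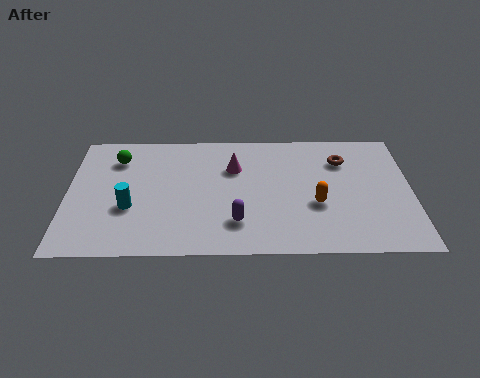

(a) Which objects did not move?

the green sphere and the purple capsule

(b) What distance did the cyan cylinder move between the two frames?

0.6

The cyan cylinder was near (2.5, 2.1) before and (2.3, 2.7) after, so it travelled √(0.2² + 0.6²) ≈ 0.6 units.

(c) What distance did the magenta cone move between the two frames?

3.1

The magenta cone moved from about (8.2, 2.7) to (6.1, 5.0), a distance of √(2.1² + 2.3²) ≈ 3.1.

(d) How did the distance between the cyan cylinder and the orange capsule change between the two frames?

-1.9

They were about 8.7 units apart before and 6.8 after — 1.9 units closer together.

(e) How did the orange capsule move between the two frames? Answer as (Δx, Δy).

(-1.5, -2.5)

The orange capsule was at about (10.6, 5.3) and moved to about (9.1, 2.8).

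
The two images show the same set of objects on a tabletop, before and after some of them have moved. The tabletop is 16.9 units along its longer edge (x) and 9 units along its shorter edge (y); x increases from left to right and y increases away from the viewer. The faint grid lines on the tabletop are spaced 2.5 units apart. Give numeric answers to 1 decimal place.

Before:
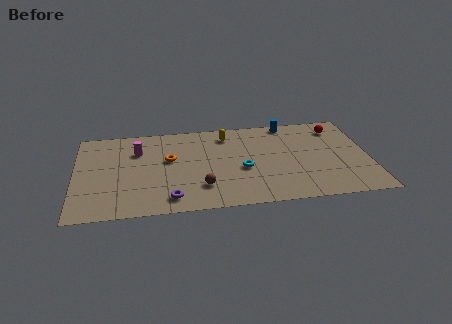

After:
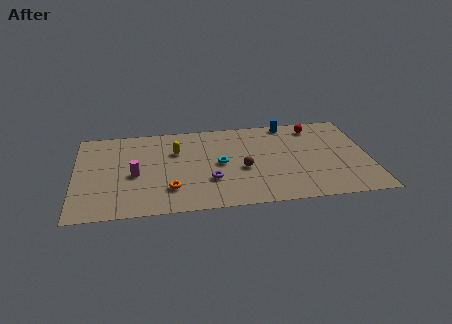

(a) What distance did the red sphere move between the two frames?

1.3

The red sphere was near (15.2, 7.3) before and (13.9, 7.6) after, so it travelled √(1.3² + 0.3²) ≈ 1.3 units.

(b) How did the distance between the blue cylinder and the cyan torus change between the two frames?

+0.3

The distance was about 5.2 in the first image and 5.5 in the second, so they moved 0.3 units further apart.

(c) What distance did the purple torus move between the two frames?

2.7

From (5.4, 1.4) to (7.7, 2.9), the purple torus covered √(2.3² + 1.5²) ≈ 2.7 units.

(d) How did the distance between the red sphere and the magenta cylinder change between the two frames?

-0.5

The distance was about 11.6 in the first image and 11.1 in the second, so they moved 0.5 units closer together.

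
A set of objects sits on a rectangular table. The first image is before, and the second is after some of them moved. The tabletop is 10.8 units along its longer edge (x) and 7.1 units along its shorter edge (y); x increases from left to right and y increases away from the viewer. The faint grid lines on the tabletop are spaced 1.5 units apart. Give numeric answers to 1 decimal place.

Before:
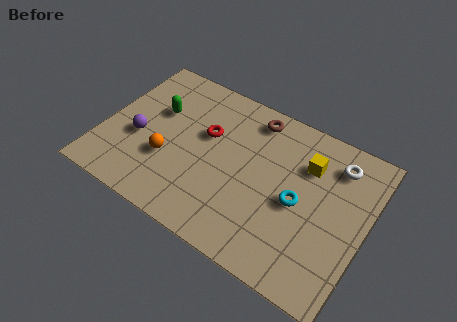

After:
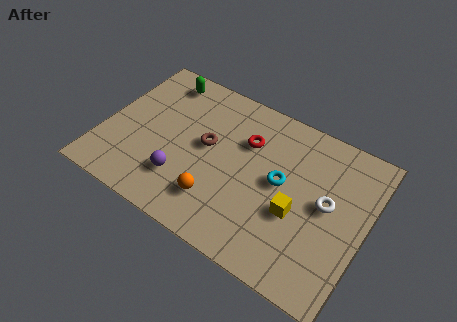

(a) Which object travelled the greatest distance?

the brown torus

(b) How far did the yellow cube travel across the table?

2.3

The yellow cube was near (8.2, 5.1) before and (8.1, 2.8) after, so it travelled √(0.1² + 2.3²) ≈ 2.3 units.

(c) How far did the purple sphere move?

2.2

The purple sphere moved from about (1.5, 2.9) to (3.5, 1.9), a distance of √(2.0² + 1.0²) ≈ 2.2.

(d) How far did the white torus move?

1.9

The white torus moved from about (9.3, 5.7) to (9.2, 3.8), a distance of √(0.1² + 1.9²) ≈ 1.9.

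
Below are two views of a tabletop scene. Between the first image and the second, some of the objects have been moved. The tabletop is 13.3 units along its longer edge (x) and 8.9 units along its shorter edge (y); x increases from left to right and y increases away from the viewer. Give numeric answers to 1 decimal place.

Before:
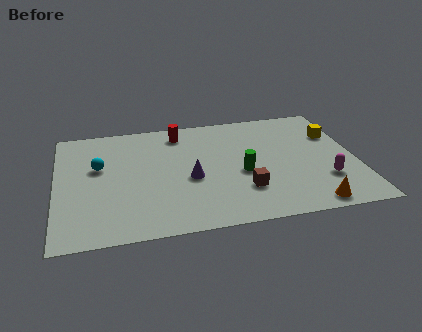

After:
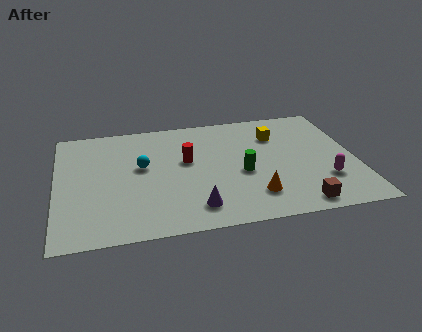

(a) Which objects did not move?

the magenta capsule and the green cylinder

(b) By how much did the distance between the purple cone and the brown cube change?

+1.9

They were about 2.6 units apart before and 4.5 after — 1.9 units further apart.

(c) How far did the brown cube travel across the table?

2.7

From (8.2, 2.5) to (10.5, 1.0), the brown cube covered √(2.3² + 1.5²) ≈ 2.7 units.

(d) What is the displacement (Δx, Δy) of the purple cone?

(0.1, -2.2)

The purple cone was at about (5.9, 3.8) and moved to about (6.0, 1.6).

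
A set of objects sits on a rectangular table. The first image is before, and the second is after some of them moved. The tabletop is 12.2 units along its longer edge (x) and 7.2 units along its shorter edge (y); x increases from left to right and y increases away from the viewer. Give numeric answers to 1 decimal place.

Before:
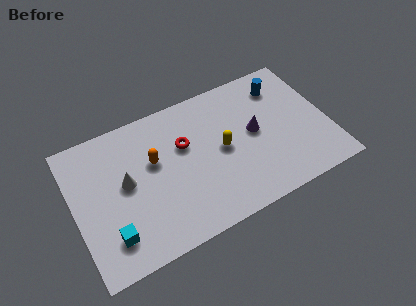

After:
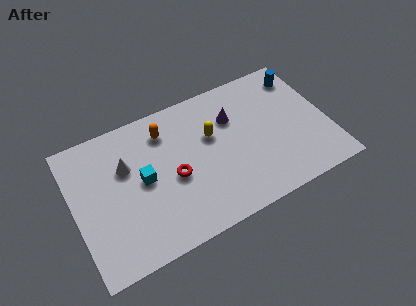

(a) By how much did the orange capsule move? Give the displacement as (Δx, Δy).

(0.7, 1.3)

The orange capsule started near (3.9, 4.4) and ended near (4.6, 5.7).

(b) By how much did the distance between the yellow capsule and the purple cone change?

-0.4

Before: roughly 1.6 units apart; after: 1.2. That's 0.4 units closer together.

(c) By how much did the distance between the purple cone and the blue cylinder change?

+1.1

The distance was about 2.5 in the first image and 3.6 in the second, so they moved 1.1 units further apart.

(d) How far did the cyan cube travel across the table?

2.8

From (1.5, 1.6) to (3.3, 3.7), the cyan cube covered √(1.8² + 2.1²) ≈ 2.8 units.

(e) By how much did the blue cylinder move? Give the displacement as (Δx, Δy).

(1.0, 0.2)

The blue cylinder was at about (10.3, 5.7) and moved to about (11.3, 5.9).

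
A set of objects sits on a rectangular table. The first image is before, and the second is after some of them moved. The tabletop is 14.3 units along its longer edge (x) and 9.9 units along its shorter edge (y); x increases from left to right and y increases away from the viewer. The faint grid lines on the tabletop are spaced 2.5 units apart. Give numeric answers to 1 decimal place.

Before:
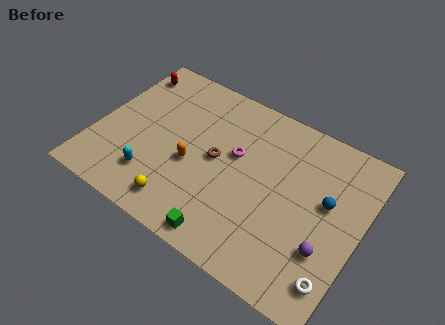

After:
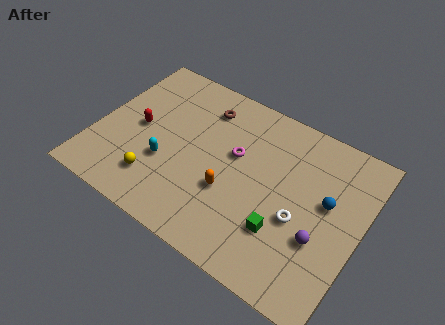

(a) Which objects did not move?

the magenta torus and the blue sphere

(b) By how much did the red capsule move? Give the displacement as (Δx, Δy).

(1.3, -3.3)

From the two frames, the red capsule sits at roughly (0.9, 8.2) before and (2.2, 4.9) after.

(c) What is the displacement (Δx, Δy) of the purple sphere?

(-0.4, 0.4)

From the two frames, the purple sphere sits at roughly (12.8, 3.1) before and (12.4, 3.5) after.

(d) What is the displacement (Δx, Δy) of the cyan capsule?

(0.5, 1.2)

The cyan capsule was at about (3.5, 2.3) and moved to about (4.0, 3.5).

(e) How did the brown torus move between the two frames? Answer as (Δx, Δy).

(-1.2, 2.8)

From the two frames, the brown torus sits at roughly (6.5, 5.1) before and (5.3, 7.9) after.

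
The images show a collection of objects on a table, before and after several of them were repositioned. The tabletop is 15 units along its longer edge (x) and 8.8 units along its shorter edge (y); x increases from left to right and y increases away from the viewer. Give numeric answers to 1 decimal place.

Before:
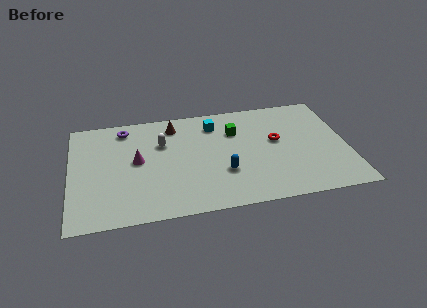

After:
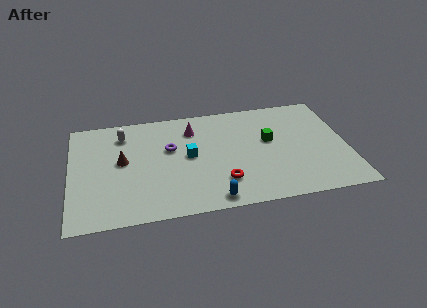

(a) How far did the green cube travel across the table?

2.1

The green cube moved from about (9.0, 6.2) to (10.8, 5.1), a distance of √(1.8² + 1.1²) ≈ 2.1.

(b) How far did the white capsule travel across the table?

2.4

The white capsule moved from about (5.0, 5.9) to (2.9, 7.0), a distance of √(2.1² + 1.1²) ≈ 2.4.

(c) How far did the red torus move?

4.2

From (11.2, 5.0) to (8.1, 2.2), the red torus covered √(3.1² + 2.8²) ≈ 4.2 units.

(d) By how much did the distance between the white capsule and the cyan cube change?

+1.1

The distance was about 3.1 in the first image and 4.2 in the second, so they moved 1.1 units further apart.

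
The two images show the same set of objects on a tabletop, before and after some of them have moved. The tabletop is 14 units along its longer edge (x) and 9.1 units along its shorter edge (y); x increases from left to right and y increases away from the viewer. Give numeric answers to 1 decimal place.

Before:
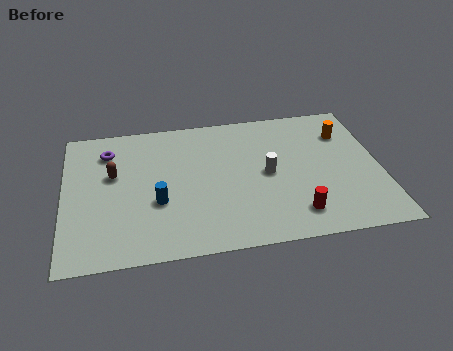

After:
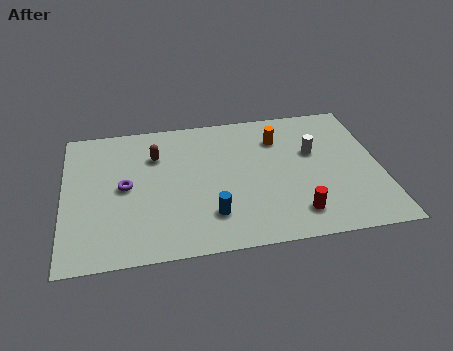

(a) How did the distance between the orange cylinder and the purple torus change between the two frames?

-3.4

The distance was about 10.6 in the first image and 7.2 in the second, so they moved 3.4 units closer together.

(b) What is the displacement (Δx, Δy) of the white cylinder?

(2.1, 1.1)

The white cylinder was at about (9.0, 4.5) and moved to about (11.1, 5.6).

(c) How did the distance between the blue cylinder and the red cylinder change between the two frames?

-2.5

The distance was about 6.2 in the first image and 3.7 in the second, so they moved 2.5 units closer together.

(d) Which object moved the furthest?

the orange cylinder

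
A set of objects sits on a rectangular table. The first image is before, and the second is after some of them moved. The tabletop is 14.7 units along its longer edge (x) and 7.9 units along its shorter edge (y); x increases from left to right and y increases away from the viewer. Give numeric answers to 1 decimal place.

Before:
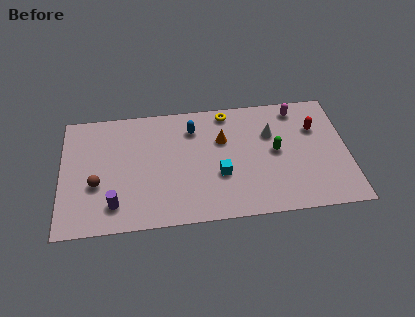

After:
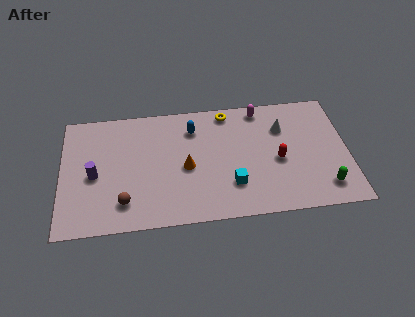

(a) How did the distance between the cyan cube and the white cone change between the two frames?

+0.7

They were about 3.6 units apart before and 4.3 after — 0.7 units further apart.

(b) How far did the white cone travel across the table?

0.7

The white cone moved from about (10.8, 5.3) to (11.4, 5.6), a distance of √(0.6² + 0.3²) ≈ 0.7.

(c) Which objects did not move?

the blue capsule and the yellow torus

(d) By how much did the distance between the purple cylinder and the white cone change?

+1.0

Before: roughly 8.9 units apart; after: 9.9. That's 1.0 units further apart.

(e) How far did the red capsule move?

2.8

From (13.1, 5.4) to (11.1, 3.5), the red capsule covered √(2.0² + 1.9²) ≈ 2.8 units.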